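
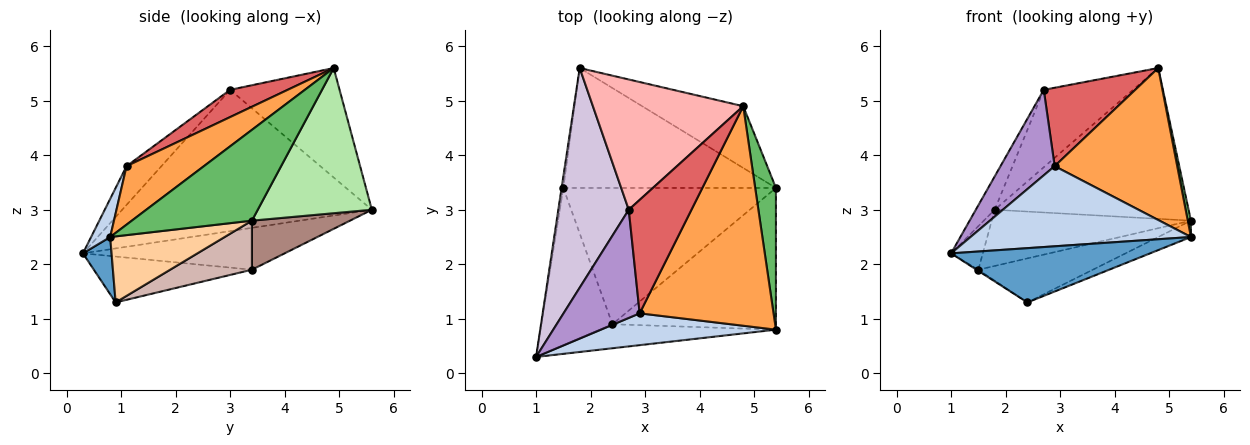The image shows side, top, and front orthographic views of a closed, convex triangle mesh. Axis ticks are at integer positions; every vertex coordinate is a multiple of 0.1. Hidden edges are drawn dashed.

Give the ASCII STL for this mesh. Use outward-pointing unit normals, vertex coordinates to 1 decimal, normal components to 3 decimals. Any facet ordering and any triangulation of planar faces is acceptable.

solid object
 facet normal 0.130 -0.907 -0.402
  outer loop
   vertex 2.4 0.9 1.3
   vertex 5.4 0.8 2.5
   vertex 1.0 0.3 2.2
  endloop
 endfacet
 facet normal 0.080 -0.926 0.368
  outer loop
   vertex 2.9 1.1 3.8
   vertex 1.0 0.3 2.2
   vertex 5.4 0.8 2.5
  endloop
 endfacet
 facet normal 0.338 -0.536 0.774
  outer loop
   vertex 2.9 1.1 3.8
   vertex 5.4 0.8 2.5
   vertex 4.8 4.9 5.6
  endloop
 endfacet
 facet normal 0.372 0.106 -0.922
  outer loop
   vertex 5.4 3.4 2.8
   vertex 5.4 0.8 2.5
   vertex 2.4 0.9 1.3
  endloop
 endfacet
 facet normal 0.975 -0.026 0.223
  outer loop
   vertex 5.4 3.4 2.8
   vertex 4.8 4.9 5.6
   vertex 5.4 0.8 2.5
  endloop
 endfacet
 facet normal 0.478 0.813 -0.333
  outer loop
   vertex 5.4 3.4 2.8
   vertex 1.8 5.6 3.0
   vertex 4.8 4.9 5.6
  endloop
 endfacet
 facet normal 0.337 -0.535 0.775
  outer loop
   vertex 2.7 3.0 5.2
   vertex 2.9 1.1 3.8
   vertex 4.8 4.9 5.6
  endloop
 endfacet
 facet normal -0.531 0.433 0.729
  outer loop
   vertex 2.7 3.0 5.2
   vertex 4.8 4.9 5.6
   vertex 1.8 5.6 3.0
  endloop
 endfacet
 facet normal -0.371 -0.576 0.729
  outer loop
   vertex 2.7 3.0 5.2
   vertex 1.0 0.3 2.2
   vertex 2.9 1.1 3.8
  endloop
 endfacet
 facet normal -0.893 0.068 0.445
  outer loop
   vertex 2.7 3.0 5.2
   vertex 1.8 5.6 3.0
   vertex 1.0 0.3 2.2
  endloop
 endfacet
 facet normal 0.205 0.415 -0.886
  outer loop
   vertex 1.5 3.4 1.9
   vertex 1.8 5.6 3.0
   vertex 5.4 3.4 2.8
  endloop
 endfacet
 facet normal 0.214 0.300 -0.929
  outer loop
   vertex 1.5 3.4 1.9
   vertex 5.4 3.4 2.8
   vertex 2.4 0.9 1.3
  endloop
 endfacet
 facet normal -0.987 0.155 -0.041
  outer loop
   vertex 1.5 3.4 1.9
   vertex 1.0 0.3 2.2
   vertex 1.8 5.6 3.0
  endloop
 endfacet
 facet normal -0.543 0.006 -0.840
  outer loop
   vertex 1.5 3.4 1.9
   vertex 2.4 0.9 1.3
   vertex 1.0 0.3 2.2
  endloop
 endfacet
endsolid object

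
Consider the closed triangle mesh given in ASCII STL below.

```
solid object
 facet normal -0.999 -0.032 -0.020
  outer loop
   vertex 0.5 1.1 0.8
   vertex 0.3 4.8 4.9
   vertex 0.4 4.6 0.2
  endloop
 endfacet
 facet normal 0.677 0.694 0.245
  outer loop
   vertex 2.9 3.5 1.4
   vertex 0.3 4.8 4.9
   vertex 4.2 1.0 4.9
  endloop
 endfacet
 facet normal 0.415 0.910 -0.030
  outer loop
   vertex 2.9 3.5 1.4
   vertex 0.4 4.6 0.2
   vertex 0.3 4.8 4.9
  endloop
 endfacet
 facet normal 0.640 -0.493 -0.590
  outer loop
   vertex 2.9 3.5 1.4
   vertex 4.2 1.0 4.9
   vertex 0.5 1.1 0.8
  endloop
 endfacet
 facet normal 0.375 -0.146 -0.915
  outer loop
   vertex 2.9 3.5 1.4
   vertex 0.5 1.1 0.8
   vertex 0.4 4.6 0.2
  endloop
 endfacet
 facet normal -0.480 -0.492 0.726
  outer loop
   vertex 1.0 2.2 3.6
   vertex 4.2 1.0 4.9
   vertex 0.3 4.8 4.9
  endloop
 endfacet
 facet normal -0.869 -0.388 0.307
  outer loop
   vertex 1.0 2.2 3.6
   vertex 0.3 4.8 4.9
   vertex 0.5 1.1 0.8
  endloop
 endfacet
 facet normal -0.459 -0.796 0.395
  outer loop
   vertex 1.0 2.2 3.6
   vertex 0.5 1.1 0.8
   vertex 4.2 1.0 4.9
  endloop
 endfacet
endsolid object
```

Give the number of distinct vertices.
6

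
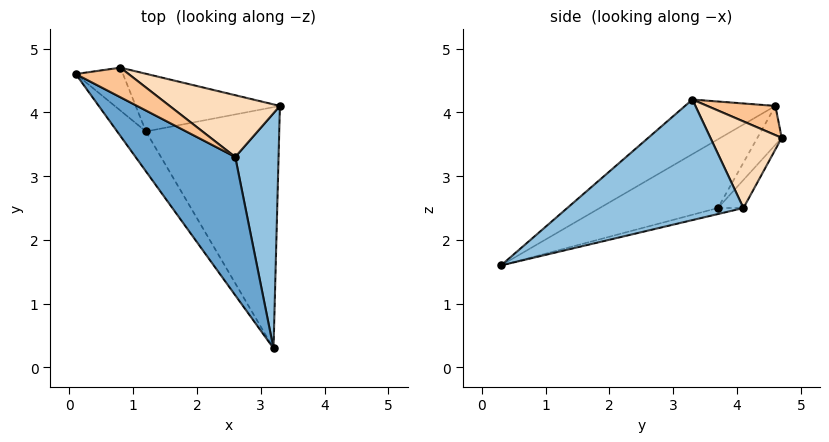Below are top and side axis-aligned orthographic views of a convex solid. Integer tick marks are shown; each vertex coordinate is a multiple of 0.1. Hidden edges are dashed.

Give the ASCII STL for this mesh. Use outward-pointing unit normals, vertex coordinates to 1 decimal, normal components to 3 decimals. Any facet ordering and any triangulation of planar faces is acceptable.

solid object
 facet normal -0.365 -0.650 0.666
  outer loop
   vertex 2.6 3.3 4.2
   vertex 0.1 4.6 4.1
   vertex 3.2 0.3 1.6
  endloop
 endfacet
 facet normal 0.936 -0.104 0.336
  outer loop
   vertex 2.6 3.3 4.2
   vertex 3.2 0.3 1.6
   vertex 3.3 4.1 2.5
  endloop
 endfacet
 facet normal -0.844 -0.403 -0.354
  outer loop
   vertex 1.2 3.7 2.5
   vertex 3.2 0.3 1.6
   vertex 0.1 4.6 4.1
  endloop
 endfacet
 facet normal -0.044 0.231 -0.972
  outer loop
   vertex 1.2 3.7 2.5
   vertex 3.3 4.1 2.5
   vertex 3.2 0.3 1.6
  endloop
 endfacet
 facet normal -0.547 0.511 -0.663
  outer loop
   vertex 0.8 4.7 3.6
   vertex 1.2 3.7 2.5
   vertex 0.1 4.6 4.1
  endloop
 endfacet
 facet normal -0.135 0.708 -0.693
  outer loop
   vertex 0.8 4.7 3.6
   vertex 3.3 4.1 2.5
   vertex 1.2 3.7 2.5
  endloop
 endfacet
 facet normal 0.342 0.706 0.620
  outer loop
   vertex 0.8 4.7 3.6
   vertex 0.1 4.6 4.1
   vertex 2.6 3.3 4.2
  endloop
 endfacet
 facet normal 0.409 0.749 0.521
  outer loop
   vertex 0.8 4.7 3.6
   vertex 2.6 3.3 4.2
   vertex 3.3 4.1 2.5
  endloop
 endfacet
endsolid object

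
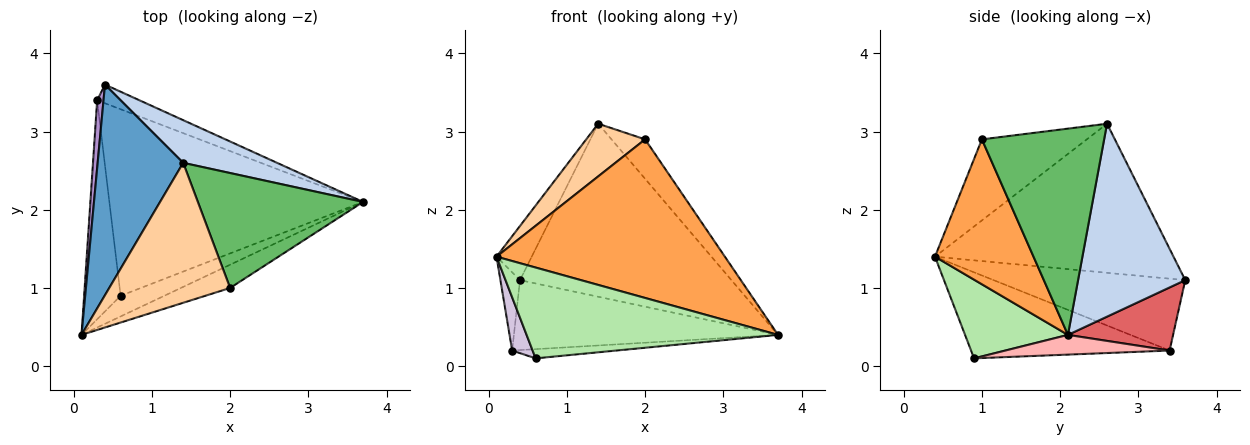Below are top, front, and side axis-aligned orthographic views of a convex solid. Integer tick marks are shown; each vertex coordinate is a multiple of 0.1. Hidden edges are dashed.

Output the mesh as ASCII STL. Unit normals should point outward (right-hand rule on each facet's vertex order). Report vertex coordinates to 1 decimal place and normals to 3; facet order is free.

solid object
 facet normal -0.860 0.127 0.494
  outer loop
   vertex 1.4 2.6 3.1
   vertex 0.4 3.6 1.1
   vertex 0.1 0.4 1.4
  endloop
 endfacet
 facet normal 0.442 0.871 0.215
  outer loop
   vertex 1.4 2.6 3.1
   vertex 3.7 2.1 0.4
   vertex 0.4 3.6 1.1
  endloop
 endfacet
 facet normal 0.393 -0.910 -0.133
  outer loop
   vertex 2.0 1.0 2.9
   vertex 0.1 0.4 1.4
   vertex 3.7 2.1 0.4
  endloop
 endfacet
 facet normal -0.532 -0.298 0.793
  outer loop
   vertex 2.0 1.0 2.9
   vertex 1.4 2.6 3.1
   vertex 0.1 0.4 1.4
  endloop
 endfacet
 facet normal 0.763 0.210 0.611
  outer loop
   vertex 2.0 1.0 2.9
   vertex 3.7 2.1 0.4
   vertex 1.4 2.6 3.1
  endloop
 endfacet
 facet normal 0.371 -0.906 -0.206
  outer loop
   vertex 0.6 0.9 0.1
   vertex 3.7 2.1 0.4
   vertex 0.1 0.4 1.4
  endloop
 endfacet
 facet normal 0.359 0.902 -0.240
  outer loop
   vertex 0.3 3.4 0.2
   vertex 0.4 3.6 1.1
   vertex 3.7 2.1 0.4
  endloop
 endfacet
 facet normal 0.077 0.049 -0.996
  outer loop
   vertex 0.3 3.4 0.2
   vertex 3.7 2.1 0.4
   vertex 0.6 0.9 0.1
  endloop
 endfacet
 facet normal -0.991 0.101 0.088
  outer loop
   vertex 0.3 3.4 0.2
   vertex 0.1 0.4 1.4
   vertex 0.4 3.6 1.1
  endloop
 endfacet
 facet normal -0.916 -0.094 -0.389
  outer loop
   vertex 0.3 3.4 0.2
   vertex 0.6 0.9 0.1
   vertex 0.1 0.4 1.4
  endloop
 endfacet
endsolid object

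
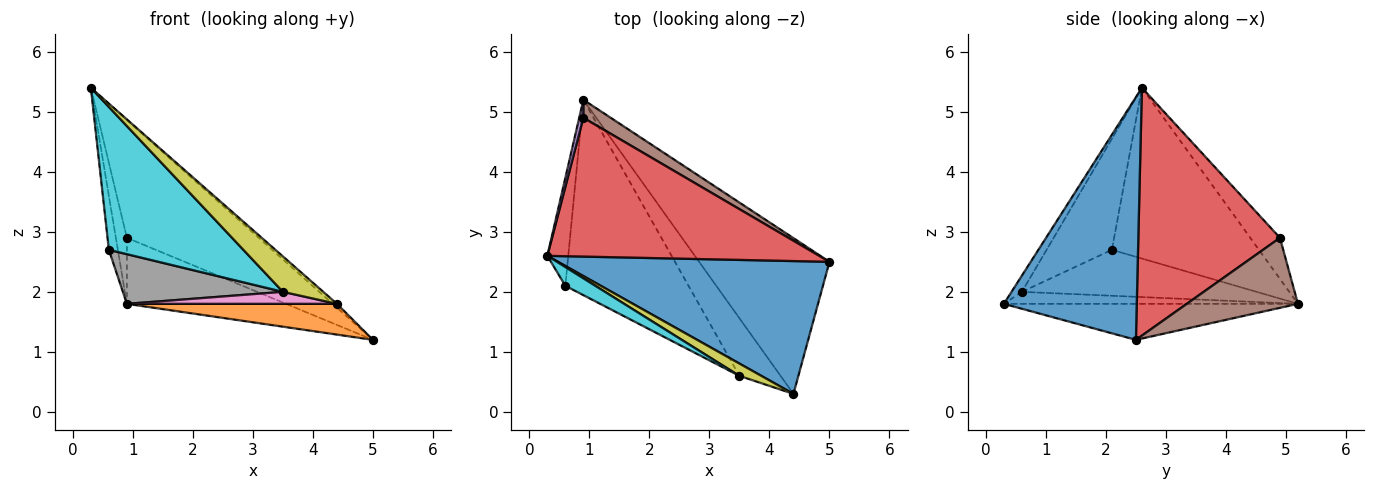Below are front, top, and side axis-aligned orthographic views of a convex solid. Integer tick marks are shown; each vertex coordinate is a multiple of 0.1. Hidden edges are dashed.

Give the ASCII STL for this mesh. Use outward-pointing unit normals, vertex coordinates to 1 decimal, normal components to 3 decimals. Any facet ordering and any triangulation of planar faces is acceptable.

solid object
 facet normal 0.666 0.021 0.745
  outer loop
   vertex 4.4 0.3 1.8
   vertex 5.0 2.5 1.2
   vertex 0.3 2.6 5.4
  endloop
 endfacet
 facet normal -0.262 -0.187 -0.947
  outer loop
   vertex 4.4 0.3 1.8
   vertex 0.9 5.2 1.8
   vertex 5.0 2.5 1.2
  endloop
 endfacet
 facet normal -0.991 0.061 -0.121
  outer loop
   vertex 0.6 2.1 2.7
   vertex 0.3 2.6 5.4
   vertex 0.9 5.2 1.8
  endloop
 endfacet
 facet normal 0.571 0.532 0.626
  outer loop
   vertex 0.9 4.9 2.9
   vertex 0.3 2.6 5.4
   vertex 5.0 2.5 1.2
  endloop
 endfacet
 facet normal -0.933 0.346 0.094
  outer loop
   vertex 0.9 4.9 2.9
   vertex 0.9 5.2 1.8
   vertex 0.3 2.6 5.4
  endloop
 endfacet
 facet normal 0.559 0.800 0.218
  outer loop
   vertex 0.9 4.9 2.9
   vertex 5.0 2.5 1.2
   vertex 0.9 5.2 1.8
  endloop
 endfacet
 facet normal -0.275 -0.196 -0.941
  outer loop
   vertex 3.5 0.6 2.0
   vertex 0.9 5.2 1.8
   vertex 4.4 0.3 1.8
  endloop
 endfacet
 facet normal -0.340 -0.232 -0.911
  outer loop
   vertex 3.5 0.6 2.0
   vertex 0.6 2.1 2.7
   vertex 0.9 5.2 1.8
  endloop
 endfacet
 facet normal -0.235 -0.918 0.319
  outer loop
   vertex 3.5 0.6 2.0
   vertex 4.4 0.3 1.8
   vertex 0.3 2.6 5.4
  endloop
 endfacet
 facet normal -0.434 -0.893 0.117
  outer loop
   vertex 3.5 0.6 2.0
   vertex 0.3 2.6 5.4
   vertex 0.6 2.1 2.7
  endloop
 endfacet
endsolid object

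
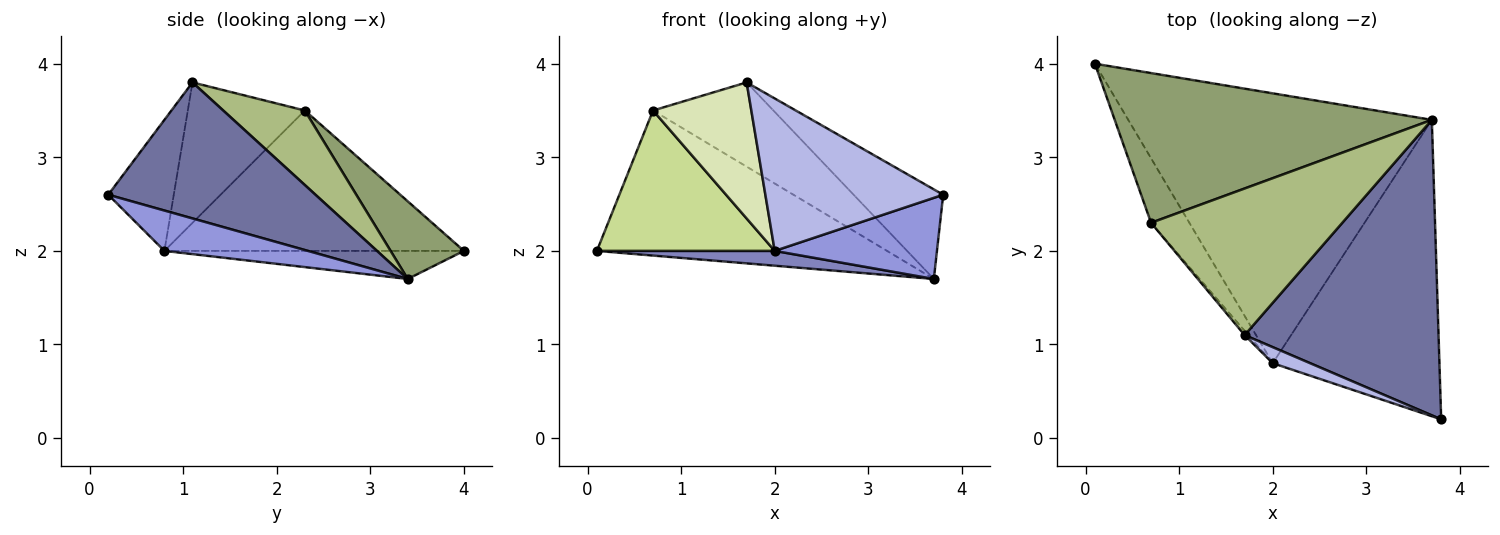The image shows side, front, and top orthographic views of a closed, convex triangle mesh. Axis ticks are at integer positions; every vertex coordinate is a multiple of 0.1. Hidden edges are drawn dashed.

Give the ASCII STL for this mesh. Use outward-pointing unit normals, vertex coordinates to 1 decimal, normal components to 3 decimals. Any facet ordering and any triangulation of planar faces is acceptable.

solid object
 facet normal 0.557 0.241 0.795
  outer loop
   vertex 1.7 1.1 3.8
   vertex 3.8 0.2 2.6
   vertex 3.7 3.4 1.7
  endloop
 endfacet
 facet normal -0.092 -0.055 -0.994
  outer loop
   vertex 2.0 0.8 2.0
   vertex 0.1 4.0 2.0
   vertex 3.7 3.4 1.7
  endloop
 endfacet
 facet normal 0.227 -0.257 -0.939
  outer loop
   vertex 2.0 0.8 2.0
   vertex 3.7 3.4 1.7
   vertex 3.8 0.2 2.6
  endloop
 endfacet
 facet normal -0.344 -0.934 0.098
  outer loop
   vertex 2.0 0.8 2.0
   vertex 3.8 0.2 2.6
   vertex 1.7 1.1 3.8
  endloop
 endfacet
 facet normal 0.173 0.685 0.707
  outer loop
   vertex 0.7 2.3 3.5
   vertex 3.7 3.4 1.7
   vertex 0.1 4.0 2.0
  endloop
 endfacet
 facet normal 0.320 0.472 0.822
  outer loop
   vertex 0.7 2.3 3.5
   vertex 1.7 1.1 3.8
   vertex 3.7 3.4 1.7
  endloop
 endfacet
 facet normal -0.837 -0.497 -0.228
  outer loop
   vertex 0.7 2.3 3.5
   vertex 0.1 4.0 2.0
   vertex 2.0 0.8 2.0
  endloop
 endfacet
 facet normal -0.766 -0.643 -0.020
  outer loop
   vertex 0.7 2.3 3.5
   vertex 2.0 0.8 2.0
   vertex 1.7 1.1 3.8
  endloop
 endfacet
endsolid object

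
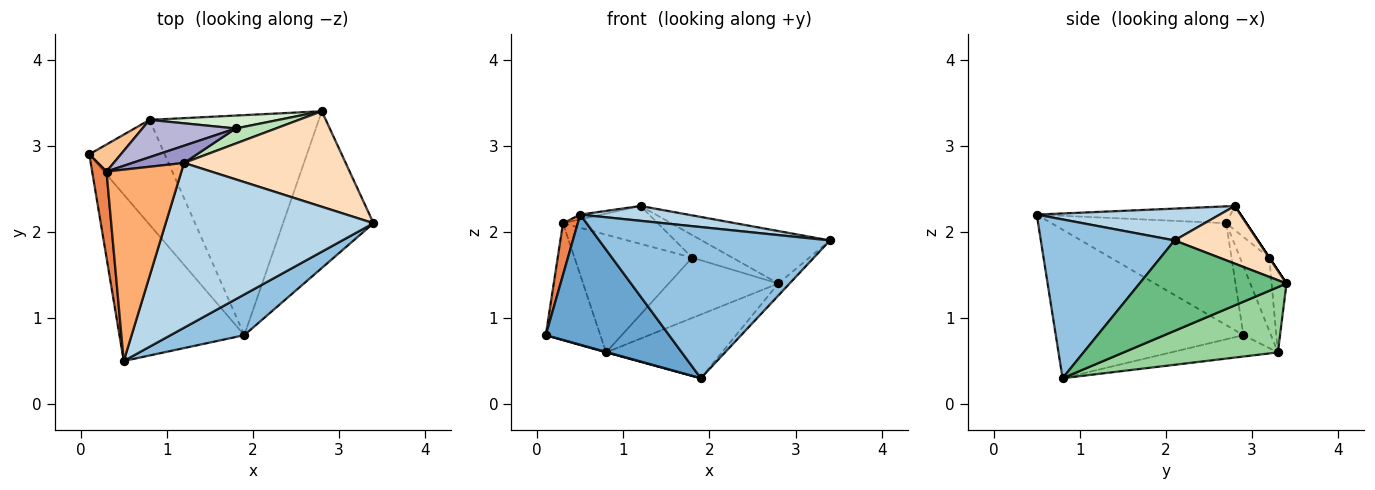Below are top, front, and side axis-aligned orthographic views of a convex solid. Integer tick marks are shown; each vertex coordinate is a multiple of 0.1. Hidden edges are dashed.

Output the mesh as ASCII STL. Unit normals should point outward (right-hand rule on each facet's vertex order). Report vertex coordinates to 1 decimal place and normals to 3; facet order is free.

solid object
 facet normal -0.684 -0.449 -0.575
  outer loop
   vertex 1.9 0.8 0.3
   vertex 0.5 0.5 2.2
   vertex 0.1 2.9 0.8
  endloop
 endfacet
 facet normal 0.488 -0.843 0.227
  outer loop
   vertex 1.9 0.8 0.3
   vertex 3.4 2.1 1.9
   vertex 0.5 0.5 2.2
  endloop
 endfacet
 facet normal 0.151 -0.089 0.985
  outer loop
   vertex 1.2 2.8 2.3
   vertex 0.5 0.5 2.2
   vertex 3.4 2.1 1.9
  endloop
 endfacet
 facet normal -0.272 -0.004 -0.962
  outer loop
   vertex 0.8 3.3 0.6
   vertex 1.9 0.8 0.3
   vertex 0.1 2.9 0.8
  endloop
 endfacet
 facet normal -0.987 -0.083 0.139
  outer loop
   vertex 0.3 2.7 2.1
   vertex 0.1 2.9 0.8
   vertex 0.5 0.5 2.2
  endloop
 endfacet
 facet normal -0.219 0.024 0.975
  outer loop
   vertex 0.3 2.7 2.1
   vertex 0.5 0.5 2.2
   vertex 1.2 2.8 2.3
  endloop
 endfacet
 facet normal -0.442 0.874 0.202
  outer loop
   vertex 0.3 2.7 2.1
   vertex 0.8 3.3 0.6
   vertex 0.1 2.9 0.8
  endloop
 endfacet
 facet normal 0.298 0.459 0.837
  outer loop
   vertex 2.8 3.4 1.4
   vertex 1.2 2.8 2.3
   vertex 3.4 2.1 1.9
  endloop
 endfacet
 facet normal 0.706 0.054 -0.706
  outer loop
   vertex 2.8 3.4 1.4
   vertex 3.4 2.1 1.9
   vertex 1.9 0.8 0.3
  endloop
 endfacet
 facet normal 0.347 0.261 -0.901
  outer loop
   vertex 2.8 3.4 1.4
   vertex 1.9 0.8 0.3
   vertex 0.8 3.3 0.6
  endloop
 endfacet
 facet normal 0.000 0.832 0.555
  outer loop
   vertex 1.8 3.2 1.7
   vertex 1.2 2.8 2.3
   vertex 2.8 3.4 1.4
  endloop
 endfacet
 facet normal -0.132 0.969 0.208
  outer loop
   vertex 1.8 3.2 1.7
   vertex 2.8 3.4 1.4
   vertex 0.8 3.3 0.6
  endloop
 endfacet
 facet normal -0.190 0.894 0.406
  outer loop
   vertex 1.8 3.2 1.7
   vertex 0.3 2.7 2.1
   vertex 1.2 2.8 2.3
  endloop
 endfacet
 facet normal -0.231 0.928 0.294
  outer loop
   vertex 1.8 3.2 1.7
   vertex 0.8 3.3 0.6
   vertex 0.3 2.7 2.1
  endloop
 endfacet
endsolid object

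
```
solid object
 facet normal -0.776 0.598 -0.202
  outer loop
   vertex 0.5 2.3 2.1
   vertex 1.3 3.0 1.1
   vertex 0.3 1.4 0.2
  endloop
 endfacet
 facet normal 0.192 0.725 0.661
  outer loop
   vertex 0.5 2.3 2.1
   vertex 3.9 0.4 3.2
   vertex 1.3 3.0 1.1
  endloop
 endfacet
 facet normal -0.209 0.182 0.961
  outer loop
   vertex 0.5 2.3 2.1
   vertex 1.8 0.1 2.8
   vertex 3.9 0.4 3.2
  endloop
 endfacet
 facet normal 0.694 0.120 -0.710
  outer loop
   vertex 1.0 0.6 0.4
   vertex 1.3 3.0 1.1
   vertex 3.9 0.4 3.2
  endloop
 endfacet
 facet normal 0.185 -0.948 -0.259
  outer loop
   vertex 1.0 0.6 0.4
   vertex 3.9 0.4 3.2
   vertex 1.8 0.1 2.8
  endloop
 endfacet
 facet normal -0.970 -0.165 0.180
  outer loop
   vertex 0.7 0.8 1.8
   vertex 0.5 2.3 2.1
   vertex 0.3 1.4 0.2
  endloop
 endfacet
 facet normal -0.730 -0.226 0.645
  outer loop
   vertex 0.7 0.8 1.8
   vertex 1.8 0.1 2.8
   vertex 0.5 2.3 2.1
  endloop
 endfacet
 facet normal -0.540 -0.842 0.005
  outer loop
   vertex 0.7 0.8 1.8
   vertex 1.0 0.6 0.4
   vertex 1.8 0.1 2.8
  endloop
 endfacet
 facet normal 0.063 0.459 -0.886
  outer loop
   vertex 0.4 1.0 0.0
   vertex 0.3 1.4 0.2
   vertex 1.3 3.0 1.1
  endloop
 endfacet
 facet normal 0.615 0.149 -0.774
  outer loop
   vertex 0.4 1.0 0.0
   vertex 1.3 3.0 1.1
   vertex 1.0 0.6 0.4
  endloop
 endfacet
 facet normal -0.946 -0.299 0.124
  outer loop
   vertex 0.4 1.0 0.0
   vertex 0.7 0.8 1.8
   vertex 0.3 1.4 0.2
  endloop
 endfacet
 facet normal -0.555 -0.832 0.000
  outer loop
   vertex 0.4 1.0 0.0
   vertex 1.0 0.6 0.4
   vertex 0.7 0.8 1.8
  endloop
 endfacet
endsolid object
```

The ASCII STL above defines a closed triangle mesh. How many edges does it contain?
18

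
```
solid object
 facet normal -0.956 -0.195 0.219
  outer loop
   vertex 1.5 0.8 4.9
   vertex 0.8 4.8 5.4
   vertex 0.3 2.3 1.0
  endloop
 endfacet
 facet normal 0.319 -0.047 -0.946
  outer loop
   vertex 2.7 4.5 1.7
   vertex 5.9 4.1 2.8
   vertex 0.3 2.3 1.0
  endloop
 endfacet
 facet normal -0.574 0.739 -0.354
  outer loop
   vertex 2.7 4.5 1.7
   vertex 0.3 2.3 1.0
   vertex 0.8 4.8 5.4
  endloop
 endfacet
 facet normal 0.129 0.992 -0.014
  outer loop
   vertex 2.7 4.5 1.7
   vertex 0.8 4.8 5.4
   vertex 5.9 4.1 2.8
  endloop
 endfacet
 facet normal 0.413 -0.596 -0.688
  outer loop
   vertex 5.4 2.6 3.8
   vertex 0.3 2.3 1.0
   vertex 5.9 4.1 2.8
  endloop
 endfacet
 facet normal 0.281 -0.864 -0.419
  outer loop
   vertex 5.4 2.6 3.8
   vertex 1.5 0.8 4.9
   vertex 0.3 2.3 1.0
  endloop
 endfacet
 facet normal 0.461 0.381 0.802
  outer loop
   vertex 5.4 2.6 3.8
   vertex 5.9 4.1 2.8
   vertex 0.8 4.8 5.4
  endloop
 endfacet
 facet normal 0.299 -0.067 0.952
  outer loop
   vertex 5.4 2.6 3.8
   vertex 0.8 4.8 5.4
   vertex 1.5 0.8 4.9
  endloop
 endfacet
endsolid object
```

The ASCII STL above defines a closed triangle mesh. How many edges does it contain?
12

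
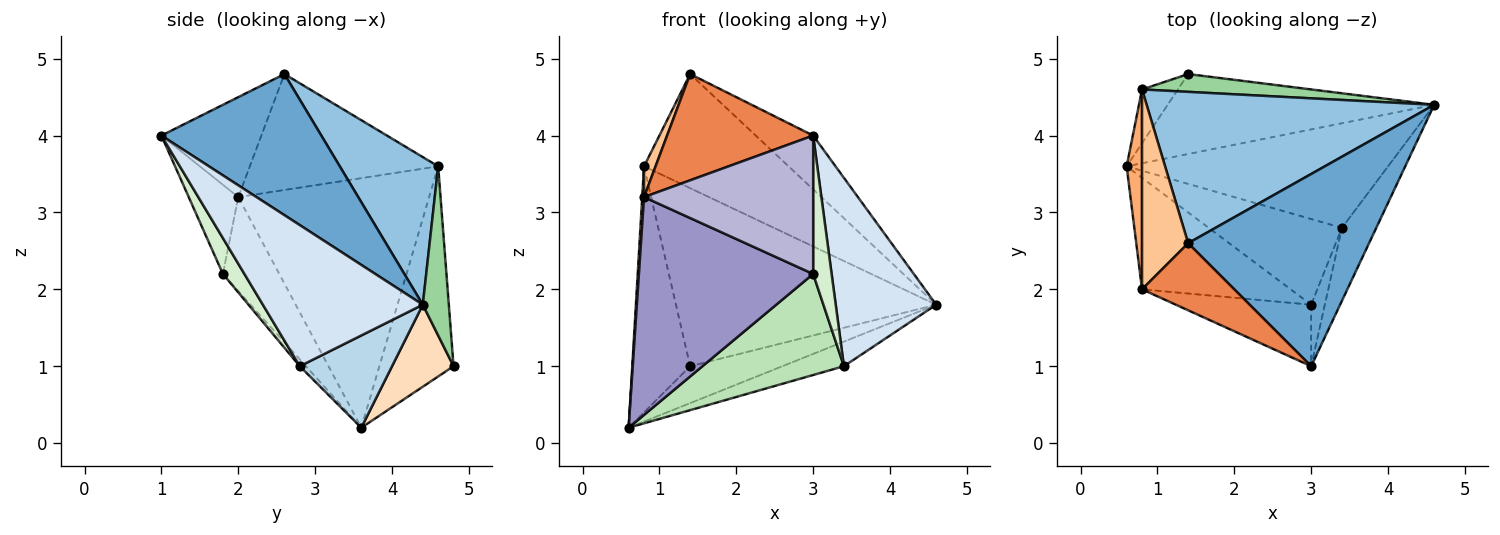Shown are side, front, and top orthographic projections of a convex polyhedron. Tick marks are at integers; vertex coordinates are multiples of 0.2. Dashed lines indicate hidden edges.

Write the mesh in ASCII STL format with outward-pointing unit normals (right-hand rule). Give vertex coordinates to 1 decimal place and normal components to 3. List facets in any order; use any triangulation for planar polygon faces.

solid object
 facet normal 0.601 0.216 0.770
  outer loop
   vertex 1.4 2.6 4.8
   vertex 3.0 1.0 4.0
   vertex 4.6 4.4 1.8
  endloop
 endfacet
 facet normal 0.379 0.557 0.739
  outer loop
   vertex 0.8 4.6 3.6
   vertex 1.4 2.6 4.8
   vertex 4.6 4.4 1.8
  endloop
 endfacet
 facet normal 0.325 0.217 -0.921
  outer loop
   vertex 3.4 2.8 1.0
   vertex 0.6 3.6 0.2
   vertex 4.6 4.4 1.8
  endloop
 endfacet
 facet normal 0.829 -0.521 -0.202
  outer loop
   vertex 3.4 2.8 1.0
   vertex 4.6 4.4 1.8
   vertex 3.0 1.0 4.0
  endloop
 endfacet
 facet normal -0.501 -0.732 0.462
  outer loop
   vertex 0.8 2.0 3.2
   vertex 3.0 1.0 4.0
   vertex 1.4 2.6 4.8
  endloop
 endfacet
 facet normal -0.998 -0.009 0.061
  outer loop
   vertex 0.8 2.0 3.2
   vertex 0.8 4.6 3.6
   vertex 0.6 3.6 0.2
  endloop
 endfacet
 facet normal -0.928 -0.057 0.369
  outer loop
   vertex 0.8 2.0 3.2
   vertex 1.4 2.6 4.8
   vertex 0.8 4.6 3.6
  endloop
 endfacet
 facet normal 0.269 0.404 -0.874
  outer loop
   vertex 1.4 4.8 1.0
   vertex 4.6 4.4 1.8
   vertex 0.6 3.6 0.2
  endloop
 endfacet
 facet normal -0.781 0.610 -0.133
  outer loop
   vertex 1.4 4.8 1.0
   vertex 0.6 3.6 0.2
   vertex 0.8 4.6 3.6
  endloop
 endfacet
 facet normal 0.099 0.990 0.099
  outer loop
   vertex 1.4 4.8 1.0
   vertex 0.8 4.6 3.6
   vertex 4.6 4.4 1.8
  endloop
 endfacet
 facet normal -0.033 -0.762 -0.646
  outer loop
   vertex 3.0 1.8 2.2
   vertex 0.6 3.6 0.2
   vertex 3.4 2.8 1.0
  endloop
 endfacet
 facet normal 0.729 -0.625 -0.278
  outer loop
   vertex 3.0 1.8 2.2
   vertex 3.4 2.8 1.0
   vertex 3.0 1.0 4.0
  endloop
 endfacet
 facet normal -0.277 -0.855 -0.438
  outer loop
   vertex 3.0 1.8 2.2
   vertex 0.8 2.0 3.2
   vertex 0.6 3.6 0.2
  endloop
 endfacet
 facet normal -0.259 -0.883 -0.392
  outer loop
   vertex 3.0 1.8 2.2
   vertex 3.0 1.0 4.0
   vertex 0.8 2.0 3.2
  endloop
 endfacet
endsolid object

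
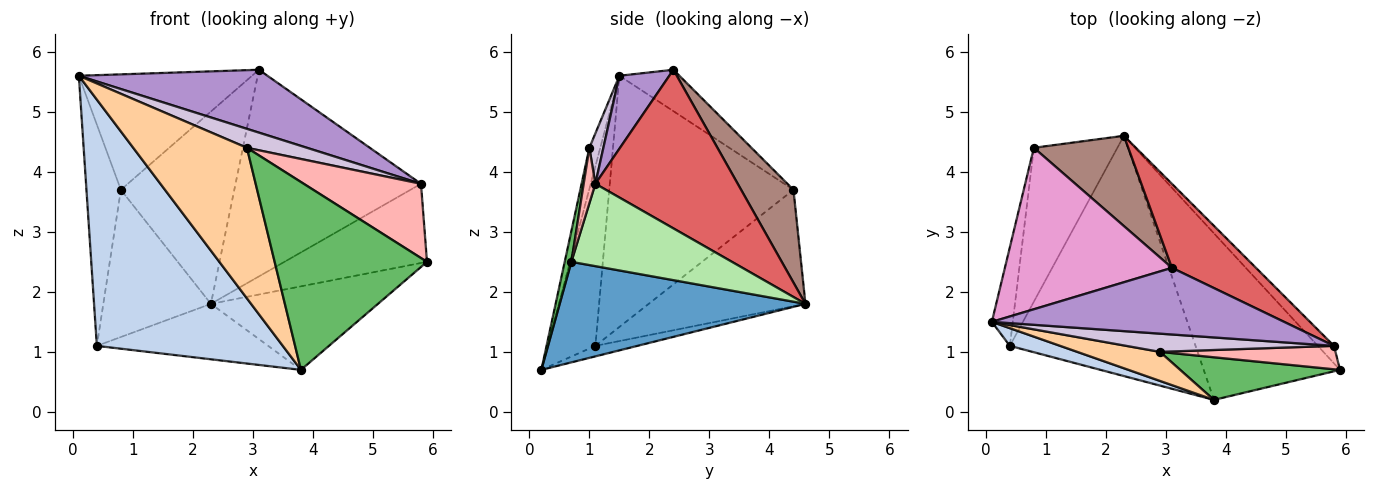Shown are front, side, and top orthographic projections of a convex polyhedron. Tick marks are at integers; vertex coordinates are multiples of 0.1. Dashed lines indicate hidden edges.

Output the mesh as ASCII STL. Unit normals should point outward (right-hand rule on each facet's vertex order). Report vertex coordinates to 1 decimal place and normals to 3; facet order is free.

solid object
 facet normal 0.551 0.374 -0.746
  outer loop
   vertex 3.8 0.2 0.7
   vertex 2.3 4.6 1.8
   vertex 5.9 0.7 2.5
  endloop
 endfacet
 facet normal -0.248 -0.966 0.069
  outer loop
   vertex 0.4 1.1 1.1
   vertex 3.8 0.2 0.7
   vertex 0.1 1.5 5.6
  endloop
 endfacet
 facet normal -0.055 0.224 -0.973
  outer loop
   vertex 0.4 1.1 1.1
   vertex 2.3 4.6 1.8
   vertex 3.8 0.2 0.7
  endloop
 endfacet
 facet normal -0.094 -0.978 0.189
  outer loop
   vertex 2.9 1.0 4.4
   vertex 0.1 1.5 5.6
   vertex 3.8 0.2 0.7
  endloop
 endfacet
 facet normal 0.043 -0.974 0.221
  outer loop
   vertex 2.9 1.0 4.4
   vertex 3.8 0.2 0.7
   vertex 5.9 0.7 2.5
  endloop
 endfacet
 facet normal 0.740 0.657 -0.145
  outer loop
   vertex 5.8 1.1 3.8
   vertex 5.9 0.7 2.5
   vertex 2.3 4.6 1.8
  endloop
 endfacet
 facet normal 0.580 0.755 0.307
  outer loop
   vertex 5.8 1.1 3.8
   vertex 2.3 4.6 1.8
   vertex 3.1 2.4 5.7
  endloop
 endfacet
 facet normal 0.095 -0.949 0.299
  outer loop
   vertex 5.8 1.1 3.8
   vertex 2.9 1.0 4.4
   vertex 5.9 0.7 2.5
  endloop
 endfacet
 facet normal 0.179 -0.675 0.716
  outer loop
   vertex 5.8 1.1 3.8
   vertex 3.1 2.4 5.7
   vertex 0.1 1.5 5.6
  endloop
 endfacet
 facet normal 0.166 -0.711 0.683
  outer loop
   vertex 5.8 1.1 3.8
   vertex 0.1 1.5 5.6
   vertex 2.9 1.0 4.4
  endloop
 endfacet
 facet normal 0.385 0.835 0.392
  outer loop
   vertex 0.8 4.4 3.7
   vertex 3.1 2.4 5.7
   vertex 2.3 4.6 1.8
  endloop
 endfacet
 facet normal -0.710 0.487 -0.509
  outer loop
   vertex 0.8 4.4 3.7
   vertex 2.3 4.6 1.8
   vertex 0.4 1.1 1.1
  endloop
 endfacet
 facet normal -0.198 0.570 0.797
  outer loop
   vertex 0.8 4.4 3.7
   vertex 0.1 1.5 5.6
   vertex 3.1 2.4 5.7
  endloop
 endfacet
 facet normal -0.980 0.183 -0.082
  outer loop
   vertex 0.8 4.4 3.7
   vertex 0.4 1.1 1.1
   vertex 0.1 1.5 5.6
  endloop
 endfacet
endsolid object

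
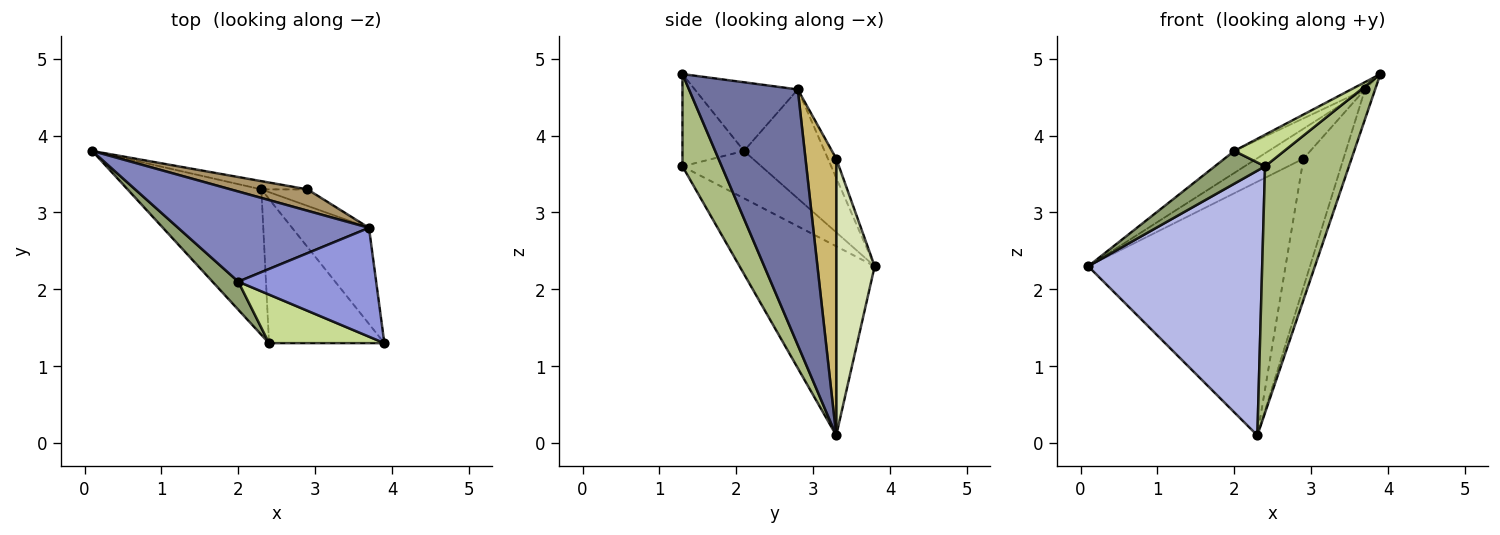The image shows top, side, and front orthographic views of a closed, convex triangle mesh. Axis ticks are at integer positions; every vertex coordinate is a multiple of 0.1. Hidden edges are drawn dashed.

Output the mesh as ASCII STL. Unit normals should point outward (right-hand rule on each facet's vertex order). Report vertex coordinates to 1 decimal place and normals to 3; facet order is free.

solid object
 facet normal 0.954 0.089 -0.287
  outer loop
   vertex 3.7 2.8 4.6
   vertex 3.9 1.3 4.8
   vertex 2.3 3.3 0.1
  endloop
 endfacet
 facet normal -0.485 0.207 0.849
  outer loop
   vertex 3.7 2.8 4.6
   vertex 0.1 3.8 2.3
   vertex 2.0 2.1 3.8
  endloop
 endfacet
 facet normal -0.445 0.060 0.893
  outer loop
   vertex 3.7 2.8 4.6
   vertex 2.0 2.1 3.8
   vertex 3.9 1.3 4.8
  endloop
 endfacet
 facet normal -0.563 -0.725 -0.398
  outer loop
   vertex 2.4 1.3 3.6
   vertex 0.1 3.8 2.3
   vertex 2.3 3.3 0.1
  endloop
 endfacet
 facet normal -0.766 -0.488 0.418
  outer loop
   vertex 2.4 1.3 3.6
   vertex 2.0 2.1 3.8
   vertex 0.1 3.8 2.3
  endloop
 endfacet
 facet normal 0.374 -0.800 -0.468
  outer loop
   vertex 2.4 1.3 3.6
   vertex 2.3 3.3 0.1
   vertex 3.9 1.3 4.8
  endloop
 endfacet
 facet normal -0.557 -0.453 0.696
  outer loop
   vertex 2.4 1.3 3.6
   vertex 3.9 1.3 4.8
   vertex 2.0 2.1 3.8
  endloop
 endfacet
 facet normal 0.191 0.981 -0.032
  outer loop
   vertex 2.9 3.3 3.7
   vertex 2.3 3.3 0.1
   vertex 0.1 3.8 2.3
  endloop
 endfacet
 facet normal -0.144 0.805 0.575
  outer loop
   vertex 2.9 3.3 3.7
   vertex 0.1 3.8 2.3
   vertex 3.7 2.8 4.6
  endloop
 endfacet
 facet normal 0.607 0.789 -0.101
  outer loop
   vertex 2.9 3.3 3.7
   vertex 3.7 2.8 4.6
   vertex 2.3 3.3 0.1
  endloop
 endfacet
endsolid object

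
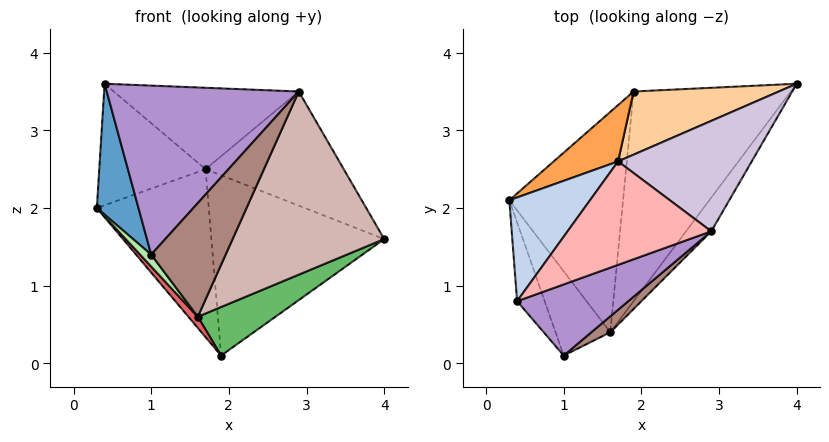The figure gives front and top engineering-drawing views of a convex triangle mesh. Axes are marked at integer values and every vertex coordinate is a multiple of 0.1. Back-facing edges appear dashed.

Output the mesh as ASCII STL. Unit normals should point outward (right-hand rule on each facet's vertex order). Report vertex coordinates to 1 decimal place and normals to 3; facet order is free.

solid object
 facet normal -0.945 -0.280 -0.169
  outer loop
   vertex 0.4 0.8 3.6
   vertex 0.3 2.1 2.0
   vertex 1.0 0.1 1.4
  endloop
 endfacet
 facet normal -0.450 0.679 0.580
  outer loop
   vertex 1.7 2.6 2.5
   vertex 0.3 2.1 2.0
   vertex 0.4 0.8 3.6
  endloop
 endfacet
 facet normal -0.412 0.864 0.290
  outer loop
   vertex 1.7 2.6 2.5
   vertex 1.9 3.5 0.1
   vertex 0.3 2.1 2.0
  endloop
 endfacet
 facet normal -0.271 0.909 0.318
  outer loop
   vertex 1.7 2.6 2.5
   vertex 4.0 3.6 1.6
   vertex 1.9 3.5 0.1
  endloop
 endfacet
 facet normal 0.577 -0.184 -0.796
  outer loop
   vertex 1.6 0.4 0.6
   vertex 1.9 3.5 0.1
   vertex 4.0 3.6 1.6
  endloop
 endfacet
 facet normal -0.781 -0.088 -0.619
  outer loop
   vertex 1.6 0.4 0.6
   vertex 1.0 0.1 1.4
   vertex 0.3 2.1 2.0
  endloop
 endfacet
 facet normal -0.752 -0.033 -0.658
  outer loop
   vertex 1.6 0.4 0.6
   vertex 0.3 2.1 2.0
   vertex 1.9 3.5 0.1
  endloop
 endfacet
 facet normal -0.188 0.607 0.772
  outer loop
   vertex 2.9 1.7 3.5
   vertex 1.7 2.6 2.5
   vertex 0.4 0.8 3.6
  endloop
 endfacet
 facet normal 0.328 -0.871 0.367
  outer loop
   vertex 2.9 1.7 3.5
   vertex 0.4 0.8 3.6
   vertex 1.0 0.1 1.4
  endloop
 endfacet
 facet normal -0.040 0.718 0.695
  outer loop
   vertex 2.9 1.7 3.5
   vertex 4.0 3.6 1.6
   vertex 1.7 2.6 2.5
  endloop
 endfacet
 facet normal 0.563 -0.819 0.115
  outer loop
   vertex 2.9 1.7 3.5
   vertex 1.0 0.1 1.4
   vertex 1.6 0.4 0.6
  endloop
 endfacet
 facet normal 0.811 -0.575 -0.106
  outer loop
   vertex 2.9 1.7 3.5
   vertex 1.6 0.4 0.6
   vertex 4.0 3.6 1.6
  endloop
 endfacet
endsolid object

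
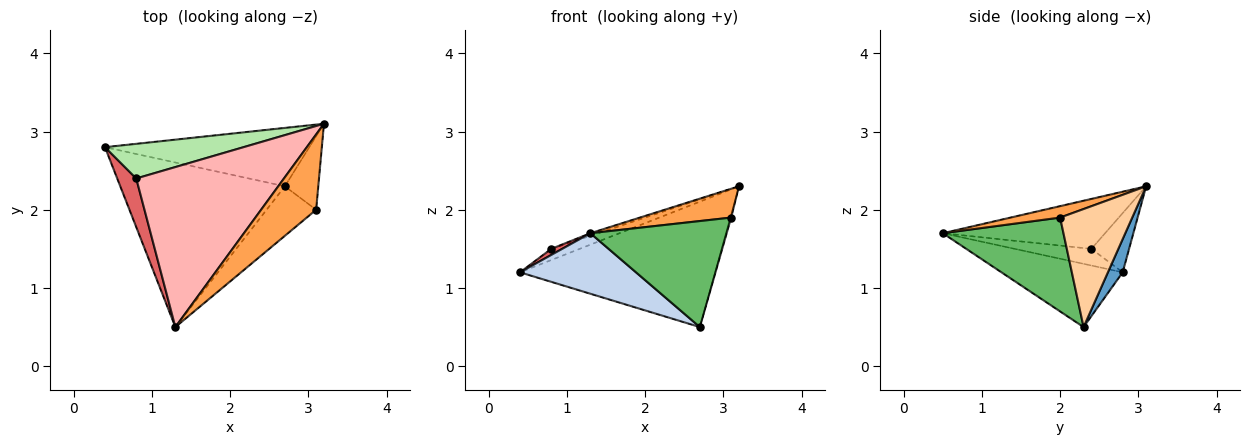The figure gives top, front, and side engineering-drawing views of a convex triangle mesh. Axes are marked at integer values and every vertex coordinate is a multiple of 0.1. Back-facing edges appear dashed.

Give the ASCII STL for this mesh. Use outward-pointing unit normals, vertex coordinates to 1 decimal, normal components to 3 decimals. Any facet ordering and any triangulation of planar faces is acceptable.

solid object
 facet normal 0.068 0.904 -0.421
  outer loop
   vertex 2.7 2.3 0.5
   vertex 0.4 2.8 1.2
   vertex 3.2 3.1 2.3
  endloop
 endfacet
 facet normal -0.339 -0.325 -0.883
  outer loop
   vertex 2.7 2.3 0.5
   vertex 1.3 0.5 1.7
   vertex 0.4 2.8 1.2
  endloop
 endfacet
 facet normal 0.190 -0.351 0.917
  outer loop
   vertex 3.1 2.0 1.9
   vertex 3.2 3.1 2.3
   vertex 1.3 0.5 1.7
  endloop
 endfacet
 facet normal 0.962 0.012 -0.272
  outer loop
   vertex 3.1 2.0 1.9
   vertex 2.7 2.3 0.5
   vertex 3.2 3.1 2.3
  endloop
 endfacet
 facet normal 0.626 -0.707 -0.330
  outer loop
   vertex 3.1 2.0 1.9
   vertex 1.3 0.5 1.7
   vertex 2.7 2.3 0.5
  endloop
 endfacet
 facet normal -0.377 0.284 0.882
  outer loop
   vertex 0.8 2.4 1.5
   vertex 3.2 3.1 2.3
   vertex 0.4 2.8 1.2
  endloop
 endfacet
 facet normal -0.656 -0.094 0.749
  outer loop
   vertex 0.8 2.4 1.5
   vertex 0.4 2.8 1.2
   vertex 1.3 0.5 1.7
  endloop
 endfacet
 facet normal -0.320 0.015 0.947
  outer loop
   vertex 0.8 2.4 1.5
   vertex 1.3 0.5 1.7
   vertex 3.2 3.1 2.3
  endloop
 endfacet
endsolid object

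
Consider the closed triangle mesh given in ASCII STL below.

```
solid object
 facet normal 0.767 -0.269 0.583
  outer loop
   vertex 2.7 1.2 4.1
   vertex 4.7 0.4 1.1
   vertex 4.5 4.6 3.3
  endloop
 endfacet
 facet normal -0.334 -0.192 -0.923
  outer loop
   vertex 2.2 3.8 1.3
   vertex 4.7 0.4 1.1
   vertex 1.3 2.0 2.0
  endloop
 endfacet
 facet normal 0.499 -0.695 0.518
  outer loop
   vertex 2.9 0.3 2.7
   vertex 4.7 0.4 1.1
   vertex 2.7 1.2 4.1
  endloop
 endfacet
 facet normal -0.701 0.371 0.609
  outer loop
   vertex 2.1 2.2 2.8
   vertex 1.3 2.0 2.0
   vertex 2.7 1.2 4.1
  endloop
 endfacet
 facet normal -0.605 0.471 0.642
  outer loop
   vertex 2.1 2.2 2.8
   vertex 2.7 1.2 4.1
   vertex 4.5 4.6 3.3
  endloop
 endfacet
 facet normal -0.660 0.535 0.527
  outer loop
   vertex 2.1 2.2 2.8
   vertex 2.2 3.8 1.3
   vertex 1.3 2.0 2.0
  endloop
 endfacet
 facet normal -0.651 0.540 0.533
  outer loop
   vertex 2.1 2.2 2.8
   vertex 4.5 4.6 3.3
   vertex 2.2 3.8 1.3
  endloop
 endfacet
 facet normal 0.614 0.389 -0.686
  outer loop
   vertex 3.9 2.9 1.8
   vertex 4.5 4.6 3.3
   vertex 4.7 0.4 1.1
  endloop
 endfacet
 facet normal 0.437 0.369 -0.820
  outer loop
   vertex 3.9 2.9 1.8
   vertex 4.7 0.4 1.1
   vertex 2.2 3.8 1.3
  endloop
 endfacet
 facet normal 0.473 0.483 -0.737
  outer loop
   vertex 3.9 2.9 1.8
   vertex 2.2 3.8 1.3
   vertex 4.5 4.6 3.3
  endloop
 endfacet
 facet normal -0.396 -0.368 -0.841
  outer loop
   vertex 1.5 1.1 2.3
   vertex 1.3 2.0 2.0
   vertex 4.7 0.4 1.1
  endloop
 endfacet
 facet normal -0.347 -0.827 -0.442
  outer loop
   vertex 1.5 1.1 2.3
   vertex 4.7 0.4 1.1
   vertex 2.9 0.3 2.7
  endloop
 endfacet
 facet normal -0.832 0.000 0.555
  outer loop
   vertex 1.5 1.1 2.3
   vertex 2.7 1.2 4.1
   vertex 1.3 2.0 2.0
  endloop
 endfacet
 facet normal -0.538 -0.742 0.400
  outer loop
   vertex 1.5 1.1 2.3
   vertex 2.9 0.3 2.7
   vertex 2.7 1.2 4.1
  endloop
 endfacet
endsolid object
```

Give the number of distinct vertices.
9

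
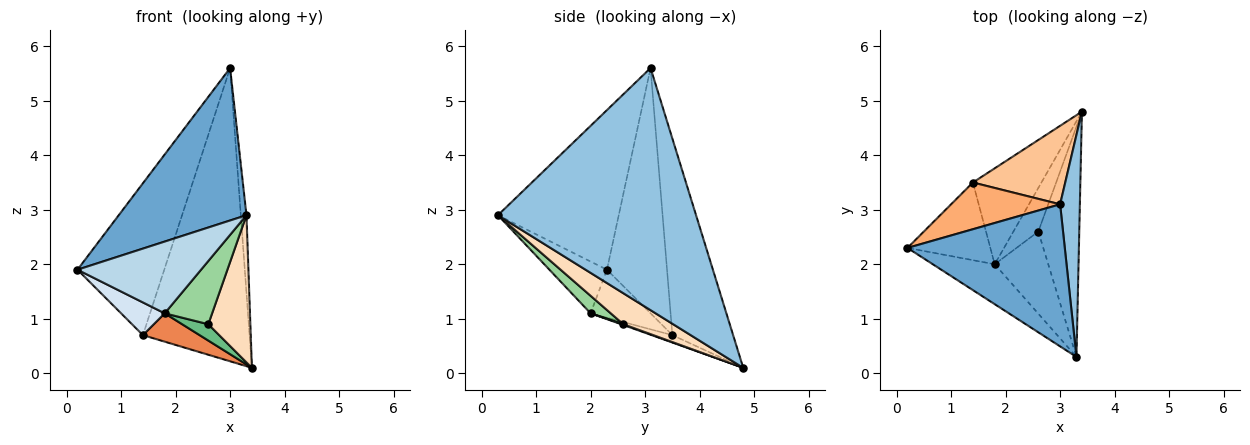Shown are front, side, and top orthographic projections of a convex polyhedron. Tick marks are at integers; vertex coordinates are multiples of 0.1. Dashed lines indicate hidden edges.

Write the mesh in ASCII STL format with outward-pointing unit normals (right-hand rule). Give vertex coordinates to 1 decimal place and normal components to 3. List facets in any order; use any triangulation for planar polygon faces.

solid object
 facet normal -0.569 -0.602 0.561
  outer loop
   vertex 3.0 3.1 5.6
   vertex 0.2 2.3 1.9
   vertex 3.3 0.3 2.9
  endloop
 endfacet
 facet normal 0.996 0.028 0.081
  outer loop
   vertex 3.0 3.1 5.6
   vertex 3.3 0.3 2.9
   vertex 3.4 4.8 0.1
  endloop
 endfacet
 facet normal -0.377 -0.809 -0.450
  outer loop
   vertex 1.8 2.0 1.1
   vertex 3.3 0.3 2.9
   vertex 0.2 2.3 1.9
  endloop
 endfacet
 facet normal -0.471 -0.342 -0.813
  outer loop
   vertex 1.4 3.5 0.7
   vertex 1.8 2.0 1.1
   vertex 0.2 2.3 1.9
  endloop
 endfacet
 facet normal -0.103 -0.282 -0.954
  outer loop
   vertex 1.4 3.5 0.7
   vertex 3.4 4.8 0.1
   vertex 1.8 2.0 1.1
  endloop
 endfacet
 facet normal -0.552 0.797 0.245
  outer loop
   vertex 1.4 3.5 0.7
   vertex 0.2 2.3 1.9
   vertex 3.0 3.1 5.6
  endloop
 endfacet
 facet normal -0.482 0.846 0.227
  outer loop
   vertex 1.4 3.5 0.7
   vertex 3.0 3.1 5.6
   vertex 3.4 4.8 0.1
  endloop
 endfacet
 facet normal 0.538 -0.454 -0.710
  outer loop
   vertex 2.6 2.6 0.9
   vertex 3.4 4.8 0.1
   vertex 3.3 0.3 2.9
  endloop
 endfacet
 facet normal 0.029 -0.351 -0.936
  outer loop
   vertex 2.6 2.6 0.9
   vertex 1.8 2.0 1.1
   vertex 3.4 4.8 0.1
  endloop
 endfacet
 facet normal 0.251 -0.590 -0.767
  outer loop
   vertex 2.6 2.6 0.9
   vertex 3.3 0.3 2.9
   vertex 1.8 2.0 1.1
  endloop
 endfacet
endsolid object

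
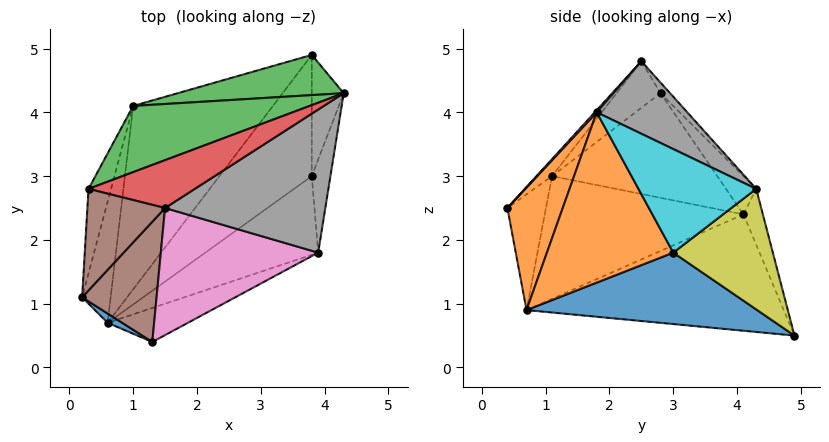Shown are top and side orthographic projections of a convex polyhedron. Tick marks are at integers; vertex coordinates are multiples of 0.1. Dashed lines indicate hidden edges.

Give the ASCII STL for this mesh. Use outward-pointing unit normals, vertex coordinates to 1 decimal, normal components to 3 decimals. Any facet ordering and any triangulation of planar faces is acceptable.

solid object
 facet normal -0.515 -0.855 0.065
  outer loop
   vertex 0.6 0.7 0.9
   vertex 1.3 0.4 2.5
   vertex 0.2 1.1 3.0
  endloop
 endfacet
 facet normal 0.601 -0.695 -0.393
  outer loop
   vertex 3.9 1.8 4.0
   vertex 1.3 0.4 2.5
   vertex 0.6 0.7 0.9
  endloop
 endfacet
 facet normal -0.091 0.959 0.270
  outer loop
   vertex 1.0 4.1 2.4
   vertex 4.3 4.3 2.8
   vertex 3.8 4.9 0.5
  endloop
 endfacet
 facet normal -0.952 0.210 -0.221
  outer loop
   vertex 1.0 4.1 2.4
   vertex 0.6 0.7 0.9
   vertex 0.2 1.1 3.0
  endloop
 endfacet
 facet normal -0.591 0.383 -0.710
  outer loop
   vertex 1.0 4.1 2.4
   vertex 3.8 4.9 0.5
   vertex 0.6 0.7 0.9
  endloop
 endfacet
 facet normal -0.154 -0.723 0.673
  outer loop
   vertex 1.5 2.5 4.8
   vertex 0.2 1.1 3.0
   vertex 1.3 0.4 2.5
  endloop
 endfacet
 facet normal 0.009 -0.739 0.674
  outer loop
   vertex 1.5 2.5 4.8
   vertex 1.3 0.4 2.5
   vertex 3.9 1.8 4.0
  endloop
 endfacet
 facet normal 0.386 0.348 0.854
  outer loop
   vertex 1.5 2.5 4.8
   vertex 3.9 1.8 4.0
   vertex 4.3 4.3 2.8
  endloop
 endfacet
 facet normal 0.952 -0.172 -0.252
  outer loop
   vertex 3.8 3.0 1.8
   vertex 3.8 4.9 0.5
   vertex 4.3 4.3 2.8
  endloop
 endfacet
 facet normal 0.957 -0.236 -0.172
  outer loop
   vertex 3.8 3.0 1.8
   vertex 4.3 4.3 2.8
   vertex 3.9 1.8 4.0
  endloop
 endfacet
 facet normal 0.538 -0.476 -0.696
  outer loop
   vertex 3.8 3.0 1.8
   vertex 0.6 0.7 0.9
   vertex 3.8 4.9 0.5
  endloop
 endfacet
 facet normal 0.606 -0.686 -0.402
  outer loop
   vertex 3.8 3.0 1.8
   vertex 3.9 1.8 4.0
   vertex 0.6 0.7 0.9
  endloop
 endfacet
 facet normal -0.115 0.839 0.532
  outer loop
   vertex 0.3 2.8 4.3
   vertex 4.3 4.3 2.8
   vertex 1.0 4.1 2.4
  endloop
 endfacet
 facet normal -0.062 0.783 0.618
  outer loop
   vertex 0.3 2.8 4.3
   vertex 1.5 2.5 4.8
   vertex 4.3 4.3 2.8
  endloop
 endfacet
 facet normal -0.955 0.214 -0.206
  outer loop
   vertex 0.3 2.8 4.3
   vertex 1.0 4.1 2.4
   vertex 0.2 1.1 3.0
  endloop
 endfacet
 facet normal -0.436 -0.530 0.727
  outer loop
   vertex 0.3 2.8 4.3
   vertex 0.2 1.1 3.0
   vertex 1.5 2.5 4.8
  endloop
 endfacet
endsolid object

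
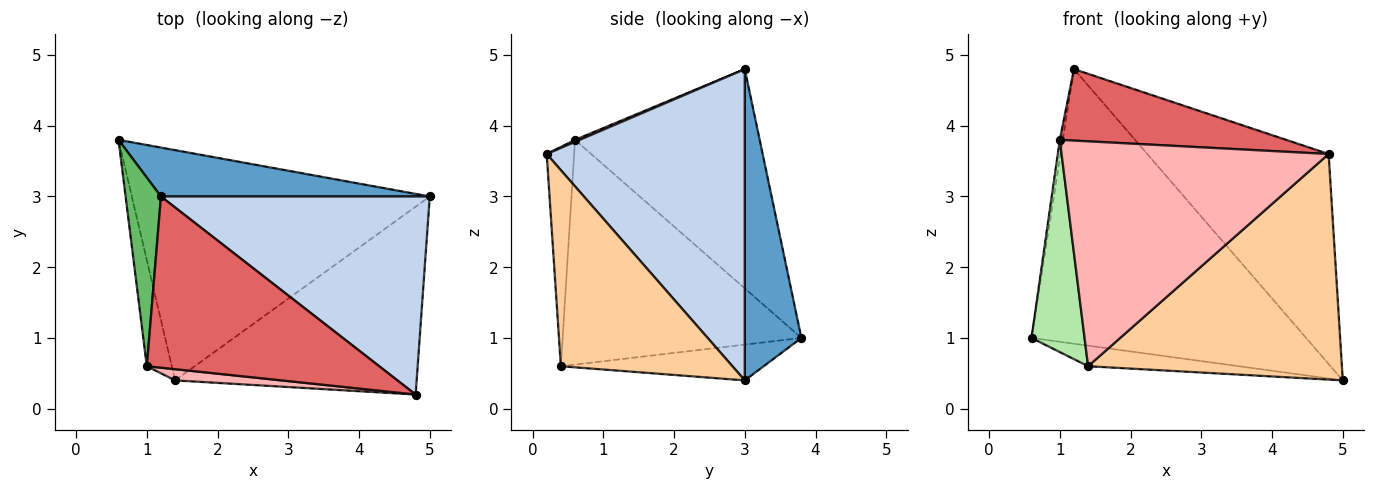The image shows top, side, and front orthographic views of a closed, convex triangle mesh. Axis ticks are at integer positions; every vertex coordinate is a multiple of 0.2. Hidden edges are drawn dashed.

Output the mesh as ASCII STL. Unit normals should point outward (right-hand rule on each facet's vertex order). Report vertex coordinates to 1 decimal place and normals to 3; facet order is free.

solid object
 facet normal 0.199 0.965 0.172
  outer loop
   vertex 1.2 3.0 4.8
   vertex 5.0 3.0 0.4
   vertex 0.6 3.8 1.0
  endloop
 endfacet
 facet normal 0.622 0.570 0.537
  outer loop
   vertex 1.2 3.0 4.8
   vertex 4.8 0.2 3.6
   vertex 5.0 3.0 0.4
  endloop
 endfacet
 facet normal -0.119 0.088 -0.989
  outer loop
   vertex 1.4 0.4 0.6
   vertex 0.6 3.8 1.0
   vertex 5.0 3.0 0.4
  endloop
 endfacet
 facet normal 0.461 -0.682 -0.568
  outer loop
   vertex 1.4 0.4 0.6
   vertex 5.0 3.0 0.4
   vertex 4.8 0.2 3.6
  endloop
 endfacet
 facet normal -0.987 0.016 0.159
  outer loop
   vertex 1.0 0.6 3.8
   vertex 1.2 3.0 4.8
   vertex 0.6 3.8 1.0
  endloop
 endfacet
 facet normal -0.970 -0.216 -0.108
  outer loop
   vertex 1.0 0.6 3.8
   vertex 0.6 3.8 1.0
   vertex 1.4 0.4 0.6
  endloop
 endfacet
 facet normal 0.008 -0.385 0.923
  outer loop
   vertex 1.0 0.6 3.8
   vertex 4.8 0.2 3.6
   vertex 1.2 3.0 4.8
  endloop
 endfacet
 facet normal -0.102 -0.994 0.049
  outer loop
   vertex 1.0 0.6 3.8
   vertex 1.4 0.4 0.6
   vertex 4.8 0.2 3.6
  endloop
 endfacet
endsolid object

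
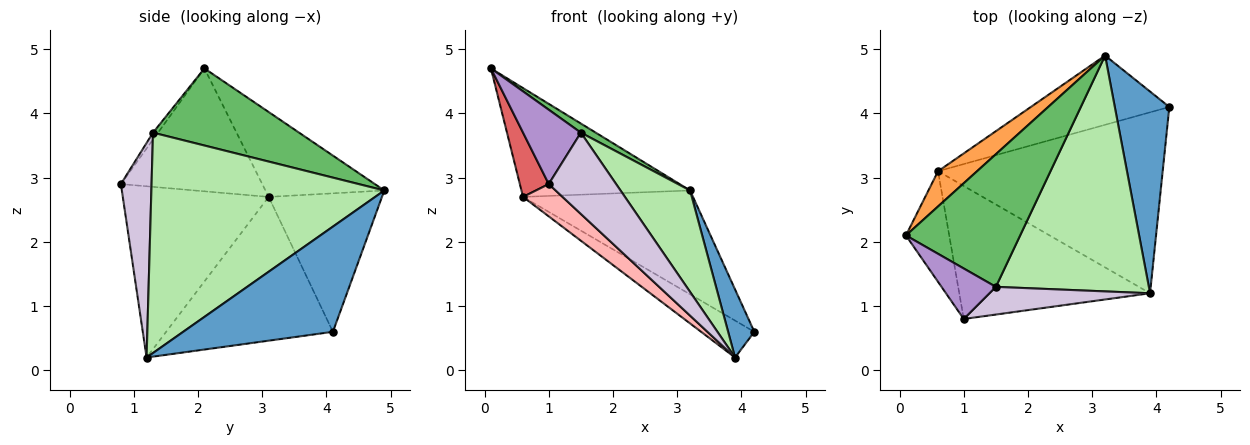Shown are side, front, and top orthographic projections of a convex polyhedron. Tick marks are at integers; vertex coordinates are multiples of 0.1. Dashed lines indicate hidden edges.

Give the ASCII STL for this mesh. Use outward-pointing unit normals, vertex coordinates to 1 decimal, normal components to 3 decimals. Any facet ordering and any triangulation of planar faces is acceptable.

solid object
 facet normal 0.877 -0.153 0.455
  outer loop
   vertex 3.2 4.9 2.8
   vertex 3.9 1.2 0.2
   vertex 4.2 4.1 0.6
  endloop
 endfacet
 facet normal -0.531 0.169 -0.830
  outer loop
   vertex 0.6 3.1 2.7
   vertex 4.2 4.1 0.6
   vertex 3.9 1.2 0.2
  endloop
 endfacet
 facet normal -0.557 0.790 0.256
  outer loop
   vertex 0.6 3.1 2.7
   vertex 0.1 2.1 4.7
   vertex 3.2 4.9 2.8
  endloop
 endfacet
 facet normal -0.485 0.728 -0.485
  outer loop
   vertex 0.6 3.1 2.7
   vertex 3.2 4.9 2.8
   vertex 4.2 4.1 0.6
  endloop
 endfacet
 facet normal 0.559 -0.057 0.828
  outer loop
   vertex 1.5 1.3 3.7
   vertex 3.2 4.9 2.8
   vertex 0.1 2.1 4.7
  endloop
 endfacet
 facet normal 0.798 -0.238 0.554
  outer loop
   vertex 1.5 1.3 3.7
   vertex 3.9 1.2 0.2
   vertex 3.2 4.9 2.8
  endloop
 endfacet
 facet normal -0.926 -0.189 -0.326
  outer loop
   vertex 1.0 0.8 2.9
   vertex 0.1 2.1 4.7
   vertex 0.6 3.1 2.7
  endloop
 endfacet
 facet normal -0.657 -0.178 -0.732
  outer loop
   vertex 1.0 0.8 2.9
   vertex 0.6 3.1 2.7
   vertex 3.9 1.2 0.2
  endloop
 endfacet
 facet normal -0.071 -0.825 0.560
  outer loop
   vertex 1.0 0.8 2.9
   vertex 1.5 1.3 3.7
   vertex 0.1 2.1 4.7
  endloop
 endfacet
 facet normal 0.396 -0.869 0.296
  outer loop
   vertex 1.0 0.8 2.9
   vertex 3.9 1.2 0.2
   vertex 1.5 1.3 3.7
  endloop
 endfacet
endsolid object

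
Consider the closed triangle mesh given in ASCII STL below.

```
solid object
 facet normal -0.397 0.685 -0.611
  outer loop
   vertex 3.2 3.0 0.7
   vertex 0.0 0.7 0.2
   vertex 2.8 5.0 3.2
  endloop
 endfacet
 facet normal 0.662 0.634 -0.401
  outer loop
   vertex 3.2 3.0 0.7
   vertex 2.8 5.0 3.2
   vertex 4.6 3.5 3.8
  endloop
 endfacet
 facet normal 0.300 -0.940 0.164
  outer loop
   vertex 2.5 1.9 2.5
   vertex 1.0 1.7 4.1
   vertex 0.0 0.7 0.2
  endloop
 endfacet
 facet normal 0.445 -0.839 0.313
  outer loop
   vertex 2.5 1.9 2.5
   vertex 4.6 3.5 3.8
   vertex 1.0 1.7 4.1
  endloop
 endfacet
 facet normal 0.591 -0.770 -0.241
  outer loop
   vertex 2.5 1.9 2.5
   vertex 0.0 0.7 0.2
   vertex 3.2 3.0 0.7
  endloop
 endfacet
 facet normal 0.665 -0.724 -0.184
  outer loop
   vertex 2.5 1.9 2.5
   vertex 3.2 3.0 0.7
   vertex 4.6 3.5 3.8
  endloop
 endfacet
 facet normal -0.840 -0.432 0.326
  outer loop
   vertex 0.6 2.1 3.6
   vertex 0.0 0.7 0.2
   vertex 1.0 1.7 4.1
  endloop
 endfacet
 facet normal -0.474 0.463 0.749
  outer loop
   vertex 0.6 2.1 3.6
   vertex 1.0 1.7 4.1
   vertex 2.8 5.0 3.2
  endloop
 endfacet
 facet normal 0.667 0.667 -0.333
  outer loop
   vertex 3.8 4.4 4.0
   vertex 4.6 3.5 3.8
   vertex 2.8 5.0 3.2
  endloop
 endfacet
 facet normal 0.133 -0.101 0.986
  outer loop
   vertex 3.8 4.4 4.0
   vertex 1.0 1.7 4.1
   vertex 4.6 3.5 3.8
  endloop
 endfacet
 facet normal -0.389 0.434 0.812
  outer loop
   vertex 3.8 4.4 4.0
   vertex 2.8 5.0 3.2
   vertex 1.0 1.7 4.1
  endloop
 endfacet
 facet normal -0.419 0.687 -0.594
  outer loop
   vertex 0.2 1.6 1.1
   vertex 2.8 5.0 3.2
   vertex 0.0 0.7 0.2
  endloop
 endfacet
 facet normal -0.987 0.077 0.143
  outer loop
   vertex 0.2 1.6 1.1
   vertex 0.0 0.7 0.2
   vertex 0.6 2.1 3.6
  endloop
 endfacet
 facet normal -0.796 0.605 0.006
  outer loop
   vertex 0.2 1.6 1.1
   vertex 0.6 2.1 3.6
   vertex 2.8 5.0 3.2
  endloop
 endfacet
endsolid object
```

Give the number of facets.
14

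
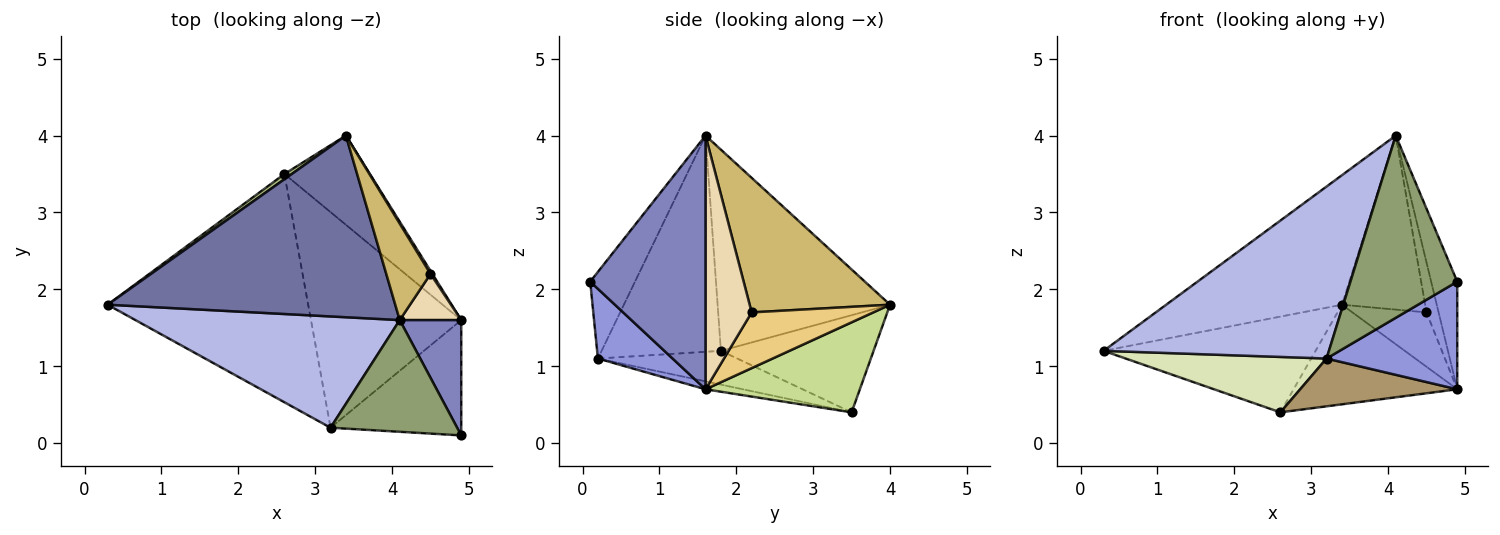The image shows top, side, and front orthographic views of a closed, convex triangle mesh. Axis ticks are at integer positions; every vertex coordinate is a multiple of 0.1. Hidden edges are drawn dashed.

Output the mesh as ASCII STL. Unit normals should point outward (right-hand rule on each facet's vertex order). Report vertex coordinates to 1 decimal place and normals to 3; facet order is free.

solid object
 facet normal -0.495 0.504 0.708
  outer loop
   vertex 4.1 1.6 4.0
   vertex 3.4 4.0 1.8
   vertex 0.3 1.8 1.2
  endloop
 endfacet
 facet normal 0.949 0.215 0.230
  outer loop
   vertex 4.9 1.6 0.7
   vertex 4.1 1.6 4.0
   vertex 4.9 0.1 2.1
  endloop
 endfacet
 facet normal 0.363 -0.636 -0.681
  outer loop
   vertex 3.2 0.2 1.1
   vertex 4.9 1.6 0.7
   vertex 4.9 0.1 2.1
  endloop
 endfacet
 facet normal -0.406 -0.767 0.496
  outer loop
   vertex 3.2 0.2 1.1
   vertex 4.1 1.6 4.0
   vertex 0.3 1.8 1.2
  endloop
 endfacet
 facet normal -0.337 -0.803 0.492
  outer loop
   vertex 3.2 0.2 1.1
   vertex 4.9 0.1 2.1
   vertex 4.1 1.6 4.0
  endloop
 endfacet
 facet normal -0.584 0.811 0.044
  outer loop
   vertex 2.6 3.5 0.4
   vertex 0.3 1.8 1.2
   vertex 3.4 4.0 1.8
  endloop
 endfacet
 facet normal 0.575 0.609 -0.546
  outer loop
   vertex 2.6 3.5 0.4
   vertex 3.4 4.0 1.8
   vertex 4.9 1.6 0.7
  endloop
 endfacet
 facet normal -0.162 -0.233 -0.959
  outer loop
   vertex 2.6 3.5 0.4
   vertex 3.2 0.2 1.1
   vertex 0.3 1.8 1.2
  endloop
 endfacet
 facet normal -0.051 -0.216 -0.975
  outer loop
   vertex 2.6 3.5 0.4
   vertex 4.9 1.6 0.7
   vertex 3.2 0.2 1.1
  endloop
 endfacet
 facet normal 0.828 0.491 0.272
  outer loop
   vertex 4.5 2.2 1.7
   vertex 3.4 4.0 1.8
   vertex 4.1 1.6 4.0
  endloop
 endfacet
 facet normal 0.854 0.520 0.029
  outer loop
   vertex 4.5 2.2 1.7
   vertex 4.9 1.6 0.7
   vertex 3.4 4.0 1.8
  endloop
 endfacet
 facet normal 0.942 0.247 0.228
  outer loop
   vertex 4.5 2.2 1.7
   vertex 4.1 1.6 4.0
   vertex 4.9 1.6 0.7
  endloop
 endfacet
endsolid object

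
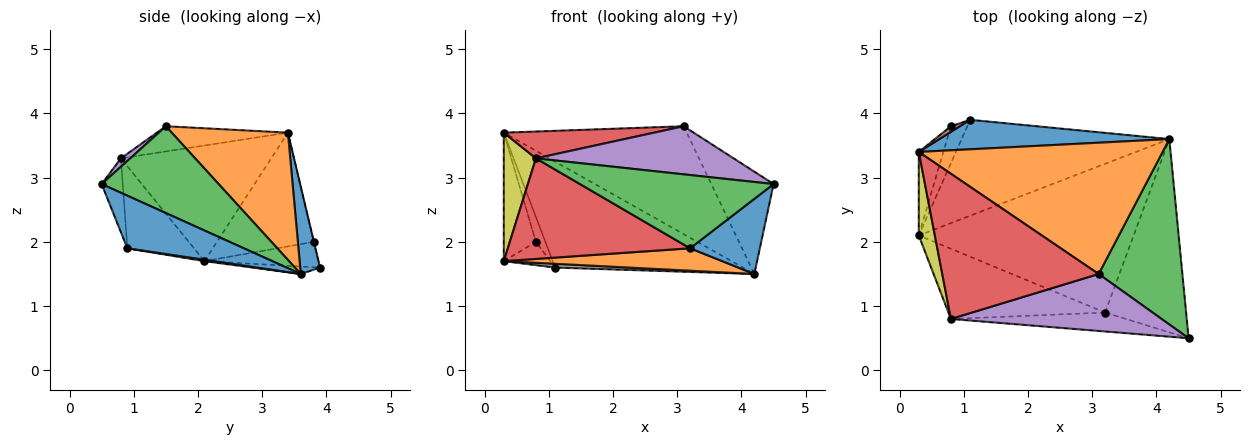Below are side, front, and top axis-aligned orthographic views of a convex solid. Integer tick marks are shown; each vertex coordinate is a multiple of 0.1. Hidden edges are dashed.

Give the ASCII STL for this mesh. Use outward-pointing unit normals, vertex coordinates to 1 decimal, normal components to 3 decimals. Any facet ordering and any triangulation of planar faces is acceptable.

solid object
 facet normal 0.101 0.958 0.267
  outer loop
   vertex 1.1 3.9 1.6
   vertex 0.3 3.4 3.7
   vertex 4.2 3.6 1.5
  endloop
 endfacet
 facet normal 0.374 0.589 0.717
  outer loop
   vertex 3.1 1.5 3.8
   vertex 4.2 3.6 1.5
   vertex 0.3 3.4 3.7
  endloop
 endfacet
 facet normal 0.672 0.358 0.648
  outer loop
   vertex 3.1 1.5 3.8
   vertex 4.5 0.5 2.9
   vertex 4.2 3.6 1.5
  endloop
 endfacet
 facet normal -0.157 -0.180 0.971
  outer loop
   vertex 3.1 1.5 3.8
   vertex 0.3 3.4 3.7
   vertex 0.8 0.8 3.3
  endloop
 endfacet
 facet normal 0.030 -0.645 0.764
  outer loop
   vertex 3.1 1.5 3.8
   vertex 0.8 0.8 3.3
   vertex 4.5 0.5 2.9
  endloop
 endfacet
 facet normal -0.031 0.975 0.220
  outer loop
   vertex 0.8 3.8 2.0
   vertex 0.3 3.4 3.7
   vertex 1.1 3.9 1.6
  endloop
 endfacet
 facet normal -0.794 0.324 -0.514
  outer loop
   vertex 0.3 2.1 1.7
   vertex 0.8 3.8 2.0
   vertex 1.1 3.9 1.6
  endloop
 endfacet
 facet normal -0.036 -0.039 -0.999
  outer loop
   vertex 0.3 2.1 1.7
   vertex 1.1 3.9 1.6
   vertex 4.2 3.6 1.5
  endloop
 endfacet
 facet normal -0.969 -0.207 0.135
  outer loop
   vertex 0.3 2.1 1.7
   vertex 0.8 0.8 3.3
   vertex 0.3 3.4 3.7
  endloop
 endfacet
 facet normal -0.930 0.309 -0.201
  outer loop
   vertex 0.3 2.1 1.7
   vertex 0.3 3.4 3.7
   vertex 0.8 3.8 2.0
  endloop
 endfacet
 facet normal 0.518 -0.310 -0.797
  outer loop
   vertex 3.2 0.9 1.9
   vertex 4.2 3.6 1.5
   vertex 4.5 0.5 2.9
  endloop
 endfacet
 facet normal 0.007 -0.149 -0.989
  outer loop
   vertex 3.2 0.9 1.9
   vertex 0.3 2.1 1.7
   vertex 4.2 3.6 1.5
  endloop
 endfacet
 facet normal -0.105 -0.963 -0.249
  outer loop
   vertex 3.2 0.9 1.9
   vertex 4.5 0.5 2.9
   vertex 0.8 0.8 3.3
  endloop
 endfacet
 facet normal -0.287 -0.785 -0.548
  outer loop
   vertex 3.2 0.9 1.9
   vertex 0.8 0.8 3.3
   vertex 0.3 2.1 1.7
  endloop
 endfacet
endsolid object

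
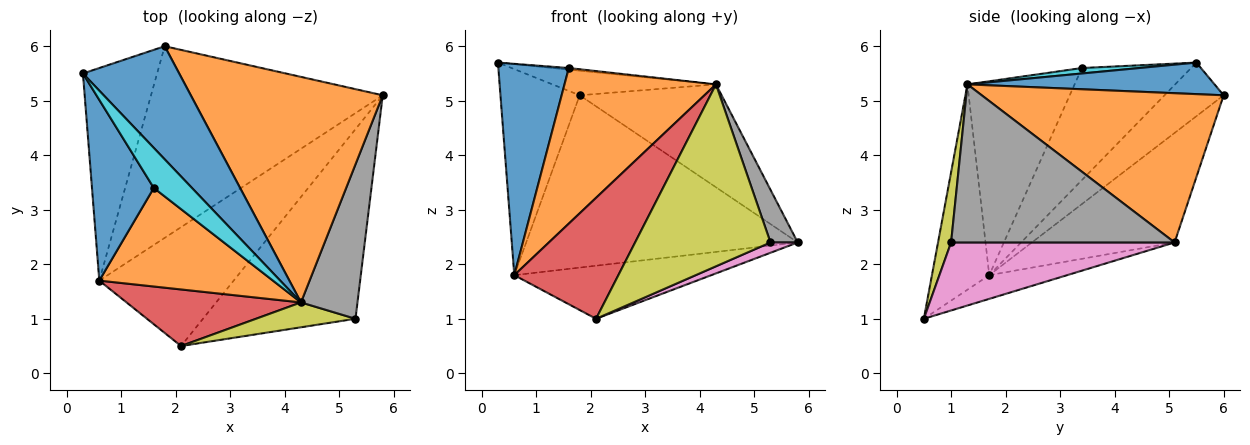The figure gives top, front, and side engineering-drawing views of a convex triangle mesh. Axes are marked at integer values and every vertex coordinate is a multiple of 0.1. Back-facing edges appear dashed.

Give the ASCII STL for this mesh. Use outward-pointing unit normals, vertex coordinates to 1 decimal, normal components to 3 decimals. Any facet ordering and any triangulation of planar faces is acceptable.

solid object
 facet normal 0.305 0.202 0.931
  outer loop
   vertex 4.3 1.3 5.3
   vertex 1.8 6.0 5.1
   vertex 0.3 5.5 5.7
  endloop
 endfacet
 facet normal 0.578 0.339 0.743
  outer loop
   vertex 4.3 1.3 5.3
   vertex 5.8 5.1 2.4
   vertex 1.8 6.0 5.1
  endloop
 endfacet
 facet normal -0.461 0.618 -0.637
  outer loop
   vertex 0.6 1.7 1.8
   vertex 0.3 5.5 5.7
   vertex 1.8 6.0 5.1
  endloop
 endfacet
 facet normal -0.446 -0.811 0.379
  outer loop
   vertex 0.6 1.7 1.8
   vertex 2.1 0.5 1.0
   vertex 4.3 1.3 5.3
  endloop
 endfacet
 facet normal -0.159 0.402 -0.902
  outer loop
   vertex 0.6 1.7 1.8
   vertex 5.8 5.1 2.4
   vertex 2.1 0.5 1.0
  endloop
 endfacet
 facet normal -0.332 0.631 -0.701
  outer loop
   vertex 0.6 1.7 1.8
   vertex 1.8 6.0 5.1
   vertex 5.8 5.1 2.4
  endloop
 endfacet
 facet normal 0.407 -0.050 -0.912
  outer loop
   vertex 5.3 1.0 2.4
   vertex 2.1 0.5 1.0
   vertex 5.8 5.1 2.4
  endloop
 endfacet
 facet normal 0.936 -0.114 0.334
  outer loop
   vertex 5.3 1.0 2.4
   vertex 5.8 5.1 2.4
   vertex 4.3 1.3 5.3
  endloop
 endfacet
 facet normal 0.095 -0.986 0.135
  outer loop
   vertex 5.3 1.0 2.4
   vertex 4.3 1.3 5.3
   vertex 2.1 0.5 1.0
  endloop
 endfacet
 facet normal 0.141 0.040 0.989
  outer loop
   vertex 1.6 3.4 5.6
   vertex 4.3 1.3 5.3
   vertex 0.3 5.5 5.7
  endloop
 endfacet
 facet normal -0.762 -0.492 0.421
  outer loop
   vertex 1.6 3.4 5.6
   vertex 0.3 5.5 5.7
   vertex 0.6 1.7 1.8
  endloop
 endfacet
 facet normal -0.513 -0.725 0.459
  outer loop
   vertex 1.6 3.4 5.6
   vertex 0.6 1.7 1.8
   vertex 4.3 1.3 5.3
  endloop
 endfacet
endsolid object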